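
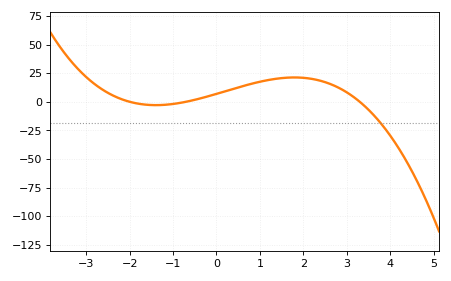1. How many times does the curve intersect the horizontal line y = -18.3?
1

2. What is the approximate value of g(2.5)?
17.2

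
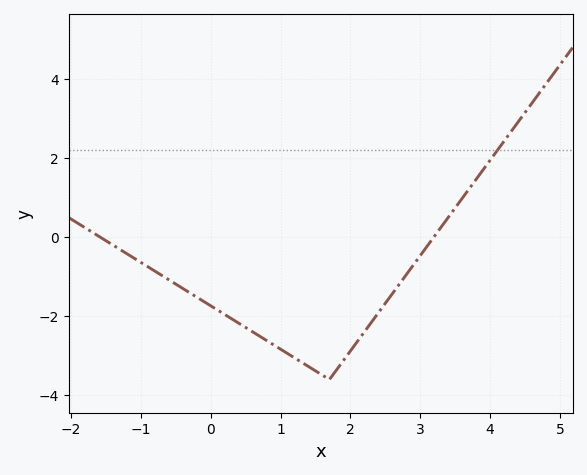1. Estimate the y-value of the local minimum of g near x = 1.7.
-3.6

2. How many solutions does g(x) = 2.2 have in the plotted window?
1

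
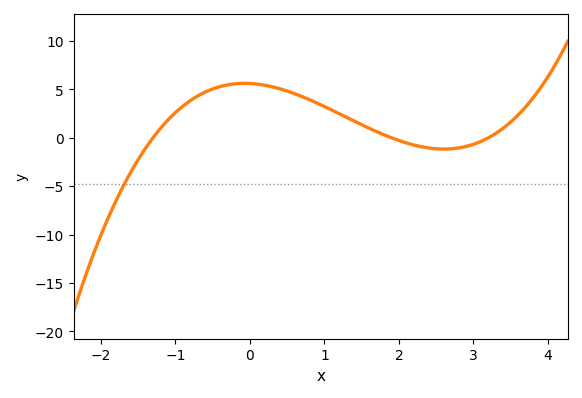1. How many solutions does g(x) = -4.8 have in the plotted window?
1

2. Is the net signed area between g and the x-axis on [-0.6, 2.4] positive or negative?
positive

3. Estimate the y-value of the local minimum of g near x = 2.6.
-1.16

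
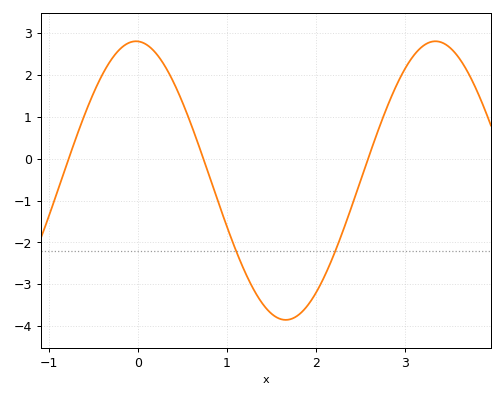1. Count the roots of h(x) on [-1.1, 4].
3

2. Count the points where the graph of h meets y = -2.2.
2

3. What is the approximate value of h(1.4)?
-3.47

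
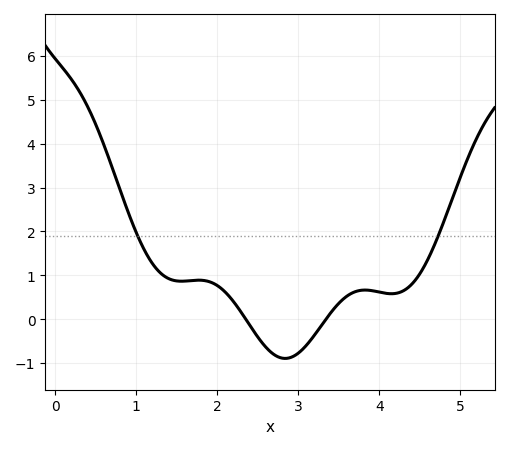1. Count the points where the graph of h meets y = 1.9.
2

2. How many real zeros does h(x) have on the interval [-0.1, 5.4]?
2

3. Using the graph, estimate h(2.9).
-0.876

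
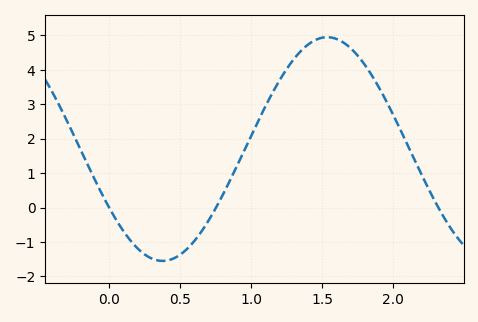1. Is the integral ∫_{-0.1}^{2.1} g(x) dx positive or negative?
positive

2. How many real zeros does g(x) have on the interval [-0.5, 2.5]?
3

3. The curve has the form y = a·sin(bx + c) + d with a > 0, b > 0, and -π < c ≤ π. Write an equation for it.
y = 3.25sin(2.71x - 2.59) + 1.7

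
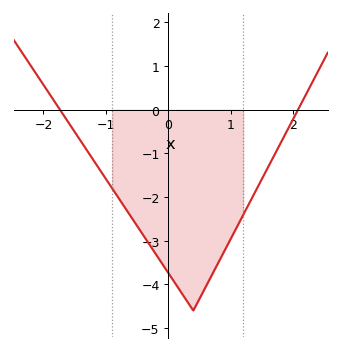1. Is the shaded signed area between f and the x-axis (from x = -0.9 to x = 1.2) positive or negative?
negative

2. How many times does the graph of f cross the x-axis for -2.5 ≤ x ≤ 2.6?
2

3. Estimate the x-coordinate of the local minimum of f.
0.399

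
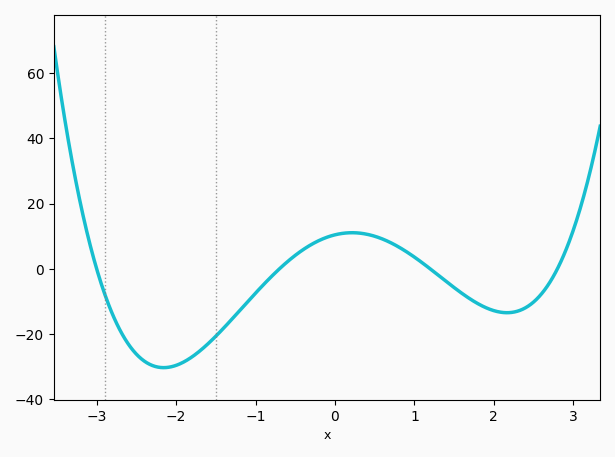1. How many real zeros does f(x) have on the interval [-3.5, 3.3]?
4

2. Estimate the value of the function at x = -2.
-29.6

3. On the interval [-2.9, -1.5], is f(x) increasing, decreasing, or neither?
neither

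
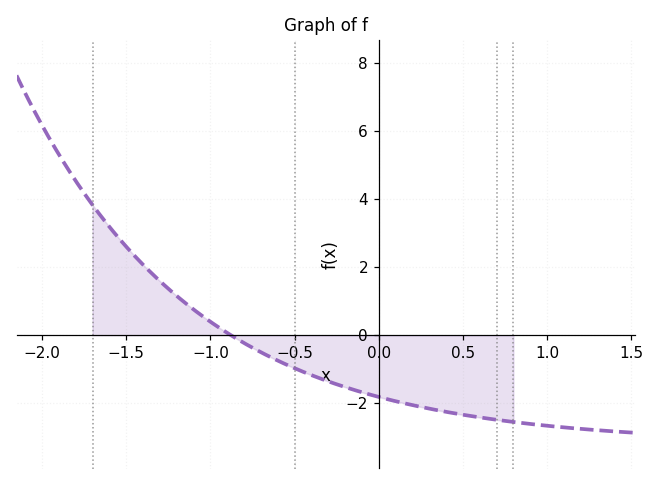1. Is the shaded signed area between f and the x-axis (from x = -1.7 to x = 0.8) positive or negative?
negative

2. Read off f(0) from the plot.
-1.81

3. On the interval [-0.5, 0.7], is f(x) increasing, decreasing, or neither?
decreasing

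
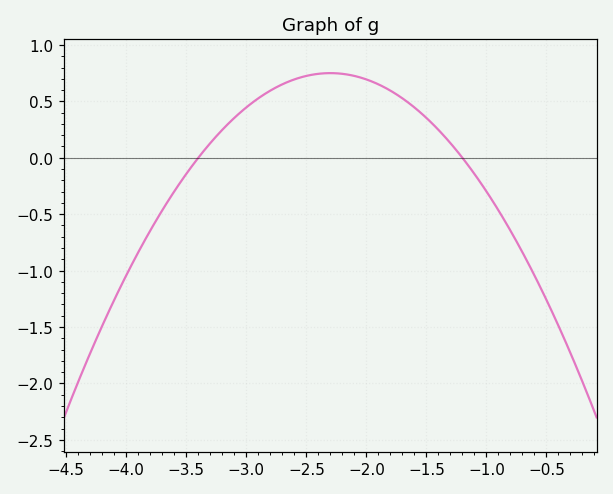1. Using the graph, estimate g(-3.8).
-0.645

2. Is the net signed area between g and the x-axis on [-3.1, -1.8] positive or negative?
positive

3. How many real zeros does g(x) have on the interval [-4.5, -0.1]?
2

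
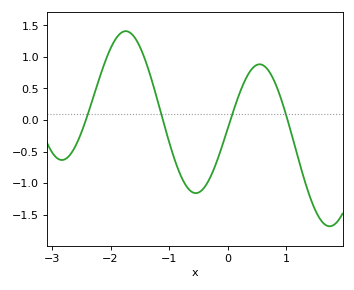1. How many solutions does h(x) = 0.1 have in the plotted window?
4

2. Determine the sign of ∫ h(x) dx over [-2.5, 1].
positive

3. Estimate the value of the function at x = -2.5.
-0.205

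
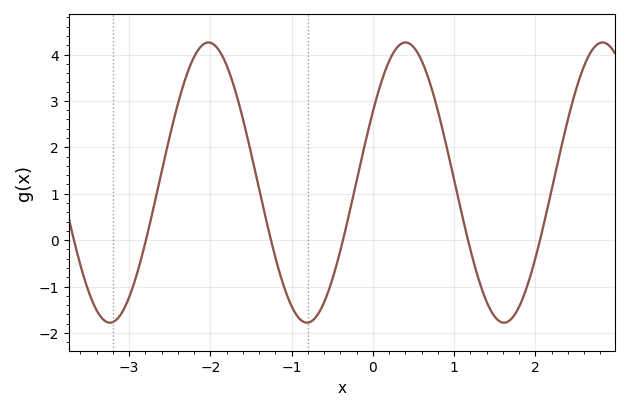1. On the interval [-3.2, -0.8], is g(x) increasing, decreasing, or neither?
neither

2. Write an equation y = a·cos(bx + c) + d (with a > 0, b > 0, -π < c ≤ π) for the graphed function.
y = 3.02cos(2.59x - 1.04) + 1.24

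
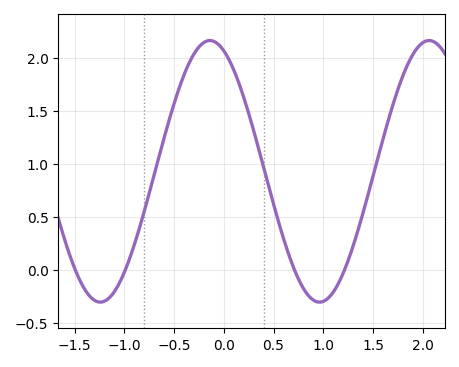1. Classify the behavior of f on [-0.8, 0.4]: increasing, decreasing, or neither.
neither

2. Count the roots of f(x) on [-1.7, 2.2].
4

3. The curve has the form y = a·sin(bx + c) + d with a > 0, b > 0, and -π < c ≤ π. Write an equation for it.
y = 1.23sin(2.9x + 2) + 0.93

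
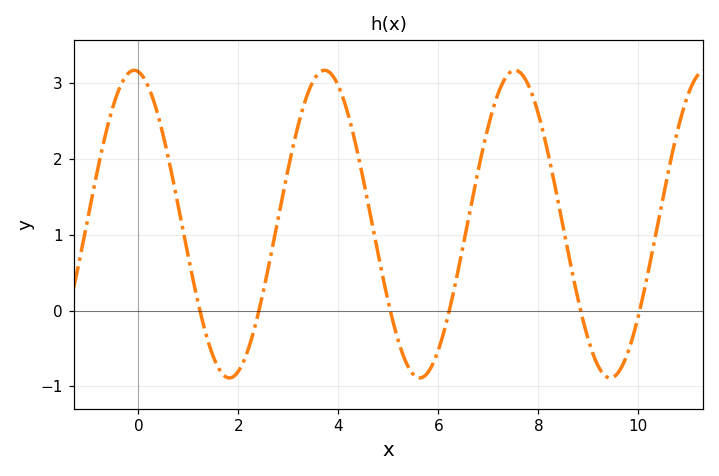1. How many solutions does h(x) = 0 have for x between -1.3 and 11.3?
6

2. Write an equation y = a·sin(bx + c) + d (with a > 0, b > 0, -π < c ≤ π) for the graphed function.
y = 2.03sin(1.65x + 1.71) + 1.14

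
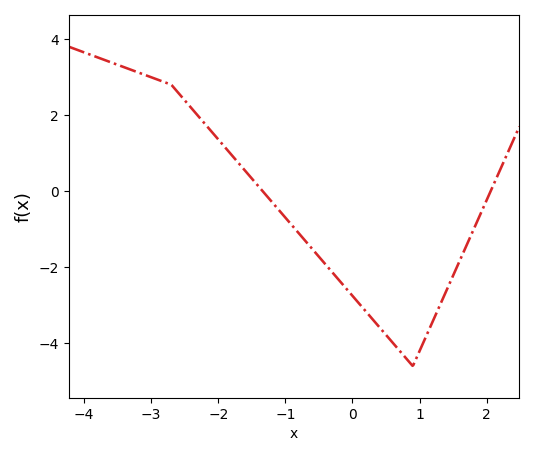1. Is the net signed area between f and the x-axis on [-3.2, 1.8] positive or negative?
negative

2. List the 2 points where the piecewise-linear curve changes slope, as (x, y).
(-2.7, 2.8); (0.9, -4.6)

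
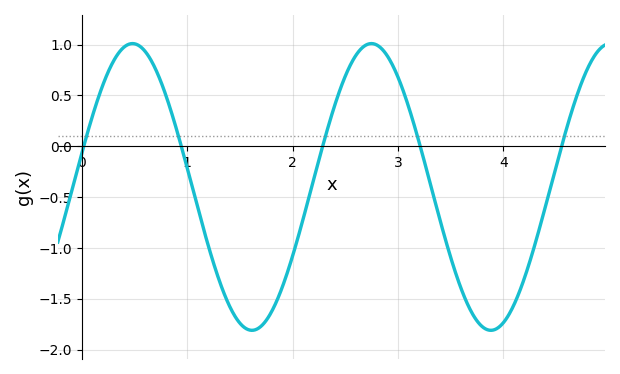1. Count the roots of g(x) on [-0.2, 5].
5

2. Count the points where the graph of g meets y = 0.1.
5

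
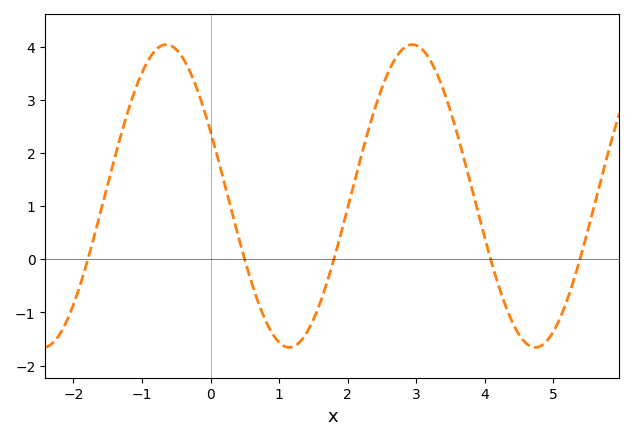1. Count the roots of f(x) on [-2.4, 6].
5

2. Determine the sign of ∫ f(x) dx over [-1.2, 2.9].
positive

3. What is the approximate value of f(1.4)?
-1.39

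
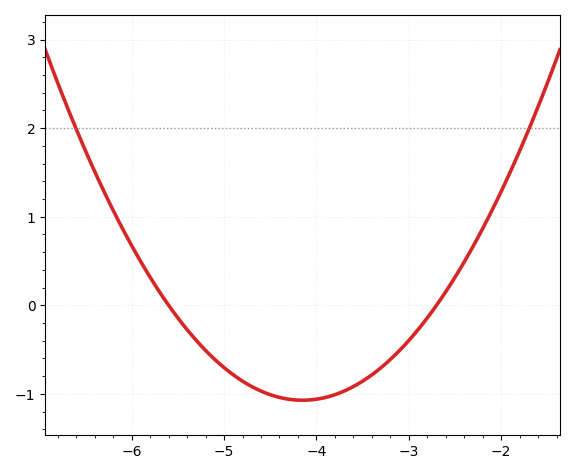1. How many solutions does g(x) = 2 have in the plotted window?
2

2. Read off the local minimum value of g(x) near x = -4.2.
-1.07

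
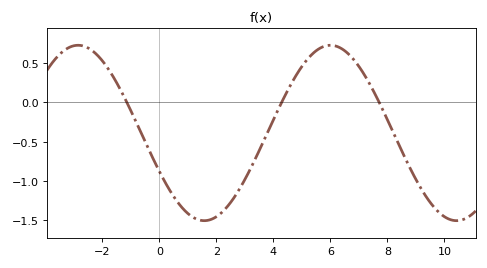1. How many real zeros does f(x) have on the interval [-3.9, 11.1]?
3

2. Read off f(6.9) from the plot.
0.5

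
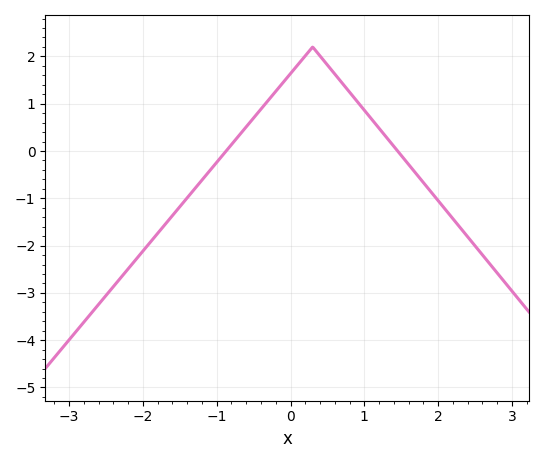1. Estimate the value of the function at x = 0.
1.6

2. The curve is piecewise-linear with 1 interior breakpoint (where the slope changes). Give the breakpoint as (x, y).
(0.3, 2.2)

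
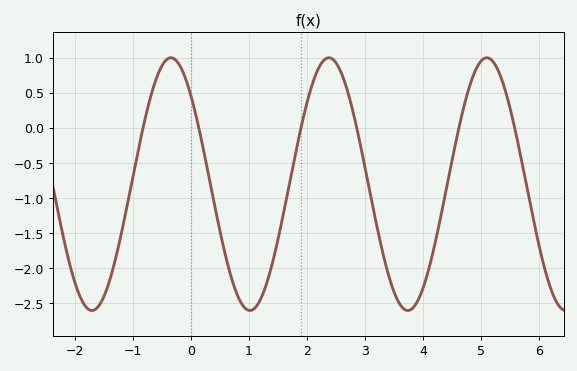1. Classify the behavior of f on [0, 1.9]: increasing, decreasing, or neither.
neither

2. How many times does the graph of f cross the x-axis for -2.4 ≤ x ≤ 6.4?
6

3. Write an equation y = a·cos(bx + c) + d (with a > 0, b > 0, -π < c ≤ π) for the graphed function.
y = 1.8cos(2.3x + 0.79) - 0.8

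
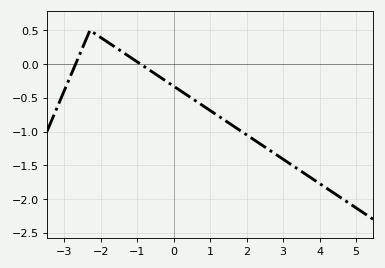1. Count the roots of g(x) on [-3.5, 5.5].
2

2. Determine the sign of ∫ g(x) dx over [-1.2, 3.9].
negative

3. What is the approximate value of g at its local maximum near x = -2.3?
0.5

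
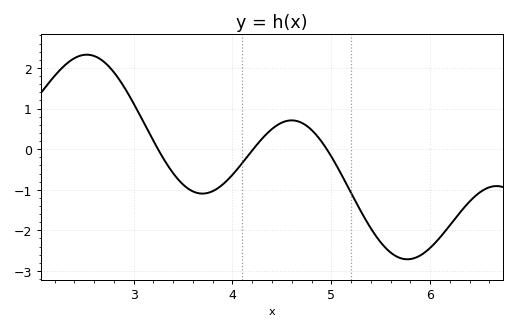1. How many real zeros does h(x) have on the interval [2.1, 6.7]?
3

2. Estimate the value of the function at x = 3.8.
-1.03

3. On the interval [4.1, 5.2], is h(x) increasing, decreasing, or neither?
neither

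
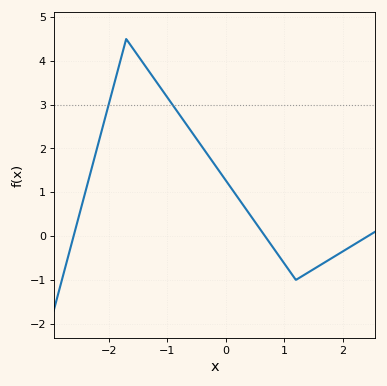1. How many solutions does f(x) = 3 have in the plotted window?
2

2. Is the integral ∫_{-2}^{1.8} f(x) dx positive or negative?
positive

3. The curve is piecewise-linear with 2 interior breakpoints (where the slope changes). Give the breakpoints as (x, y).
(-1.7, 4.5); (1.2, -1)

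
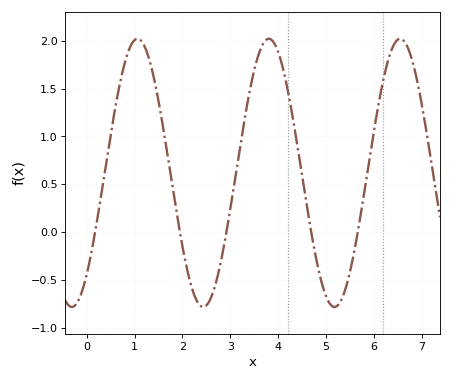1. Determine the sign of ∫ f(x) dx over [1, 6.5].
positive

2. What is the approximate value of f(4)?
1.9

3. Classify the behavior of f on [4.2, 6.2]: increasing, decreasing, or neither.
neither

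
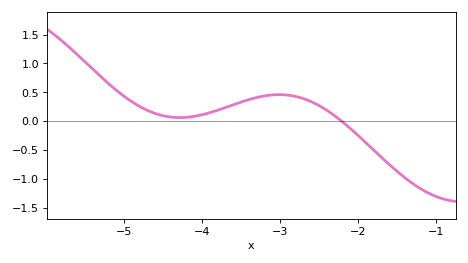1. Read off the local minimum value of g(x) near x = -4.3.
0.05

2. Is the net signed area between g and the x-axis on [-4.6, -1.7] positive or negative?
positive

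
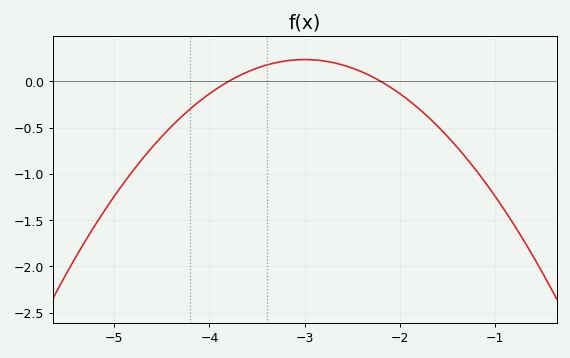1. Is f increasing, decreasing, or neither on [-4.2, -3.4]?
increasing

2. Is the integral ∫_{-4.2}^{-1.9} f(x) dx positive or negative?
positive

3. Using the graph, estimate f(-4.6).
-0.71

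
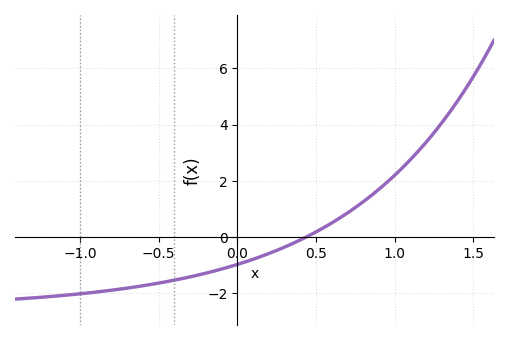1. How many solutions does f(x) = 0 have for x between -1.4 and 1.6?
1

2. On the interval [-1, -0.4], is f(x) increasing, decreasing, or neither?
increasing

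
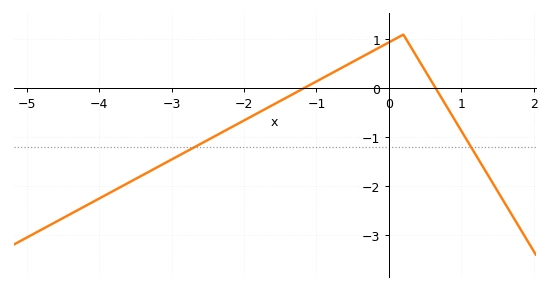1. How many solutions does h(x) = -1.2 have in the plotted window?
2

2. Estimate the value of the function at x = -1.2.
-0.019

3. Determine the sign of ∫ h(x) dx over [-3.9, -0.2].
negative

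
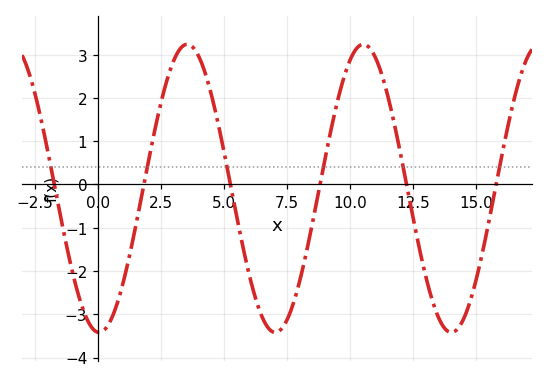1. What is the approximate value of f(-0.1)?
-3.4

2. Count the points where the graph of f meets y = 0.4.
6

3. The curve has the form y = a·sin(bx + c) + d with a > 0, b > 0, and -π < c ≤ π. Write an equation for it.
y = 3.33sin(0.9x - 1.6) - 0.09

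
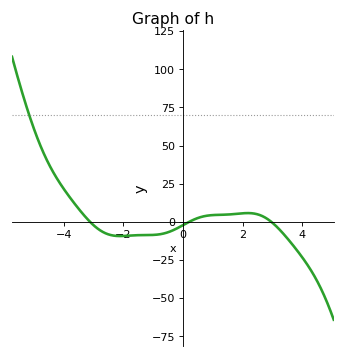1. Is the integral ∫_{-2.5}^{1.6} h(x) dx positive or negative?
negative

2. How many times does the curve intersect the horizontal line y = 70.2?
1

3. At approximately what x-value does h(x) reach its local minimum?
-2.2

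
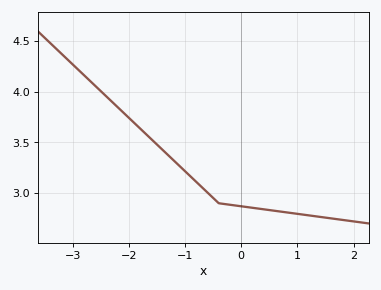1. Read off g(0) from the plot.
2.85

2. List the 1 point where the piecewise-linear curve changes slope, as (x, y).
(-0.4, 2.9)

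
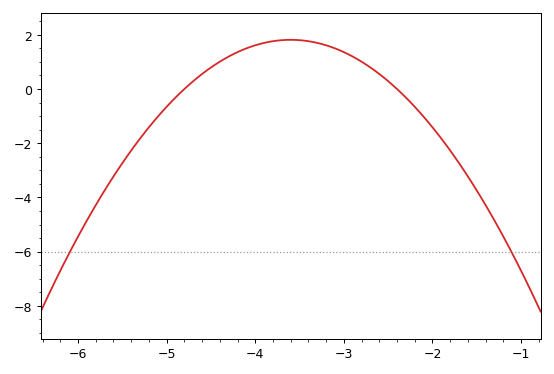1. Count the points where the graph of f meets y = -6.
2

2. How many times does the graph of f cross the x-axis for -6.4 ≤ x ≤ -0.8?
2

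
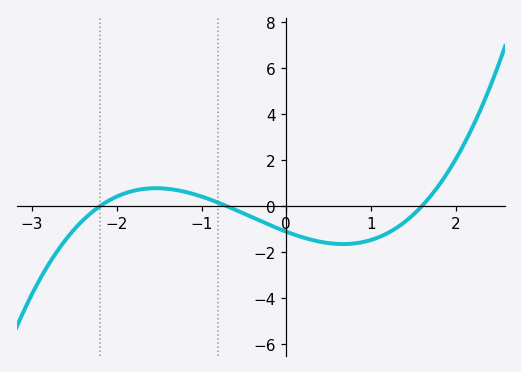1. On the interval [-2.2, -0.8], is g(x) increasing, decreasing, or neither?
neither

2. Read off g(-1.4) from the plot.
0.756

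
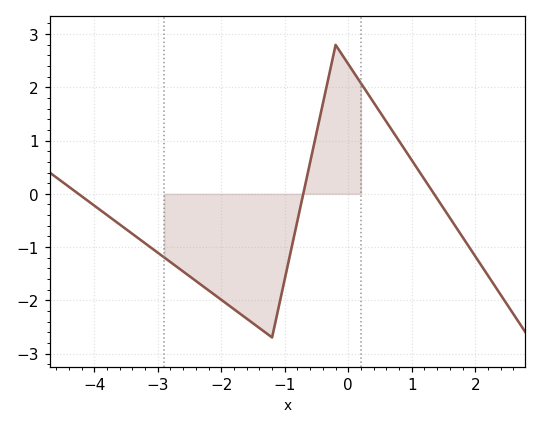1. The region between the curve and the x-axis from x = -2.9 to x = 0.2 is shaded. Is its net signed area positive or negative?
negative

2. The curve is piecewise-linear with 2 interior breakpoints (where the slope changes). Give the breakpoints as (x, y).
(-1.2, -2.7); (-0.2, 2.8)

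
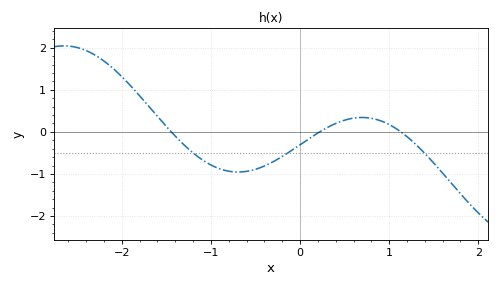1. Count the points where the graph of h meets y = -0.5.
3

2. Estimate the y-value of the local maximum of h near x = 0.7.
0.3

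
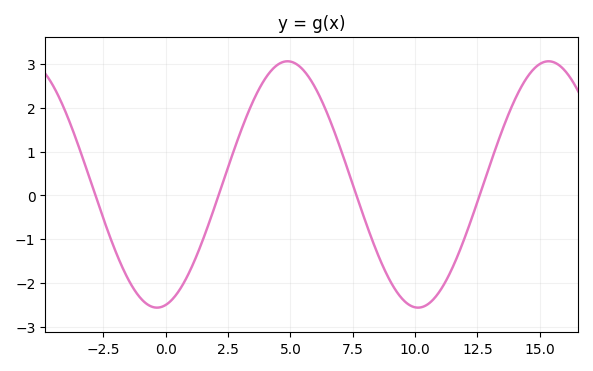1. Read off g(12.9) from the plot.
0.522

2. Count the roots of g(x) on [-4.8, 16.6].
4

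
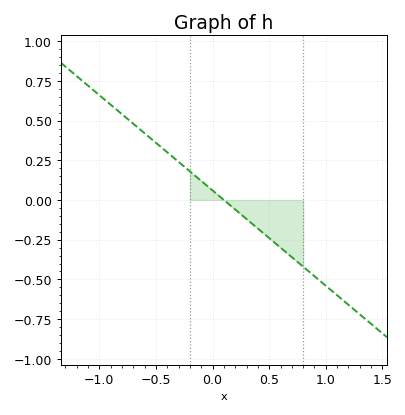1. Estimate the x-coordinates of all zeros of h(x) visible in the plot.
0.1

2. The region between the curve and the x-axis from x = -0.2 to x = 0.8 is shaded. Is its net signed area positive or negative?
negative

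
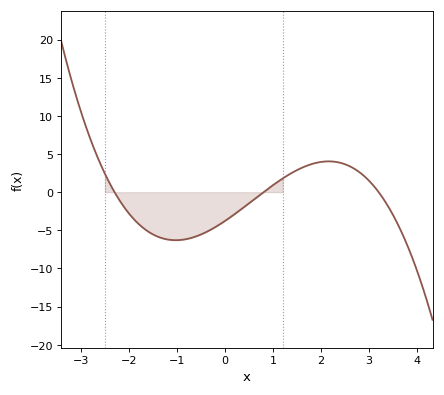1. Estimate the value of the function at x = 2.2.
4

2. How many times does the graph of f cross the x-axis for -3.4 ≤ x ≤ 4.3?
3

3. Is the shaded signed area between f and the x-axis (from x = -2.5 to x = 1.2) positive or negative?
negative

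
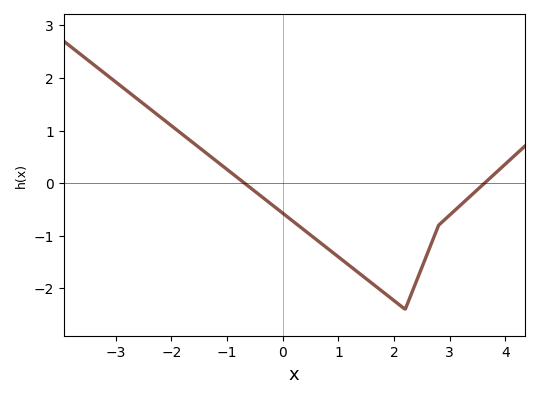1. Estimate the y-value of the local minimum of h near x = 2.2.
-2.4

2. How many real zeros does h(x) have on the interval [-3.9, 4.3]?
2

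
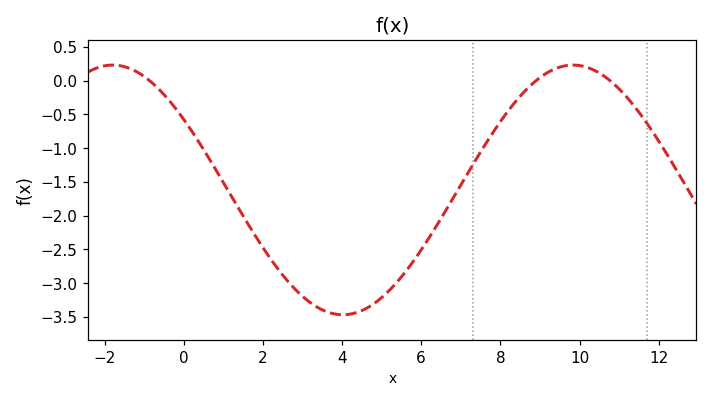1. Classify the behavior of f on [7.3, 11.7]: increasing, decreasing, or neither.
neither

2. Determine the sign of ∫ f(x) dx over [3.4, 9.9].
negative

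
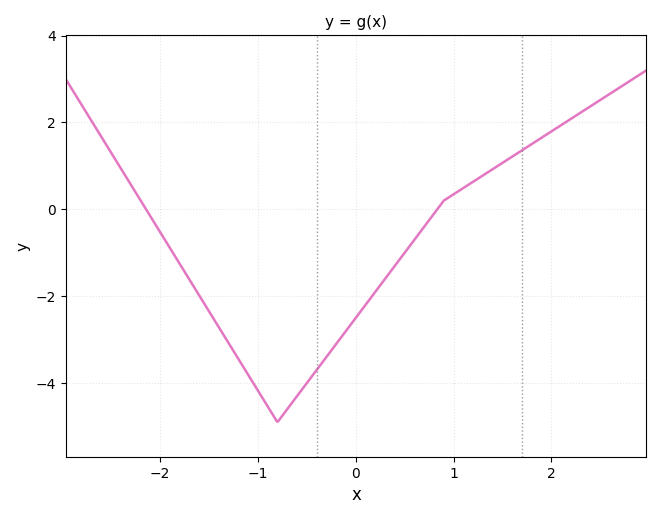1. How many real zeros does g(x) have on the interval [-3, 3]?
2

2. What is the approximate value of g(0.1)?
-2.2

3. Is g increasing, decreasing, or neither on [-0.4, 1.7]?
increasing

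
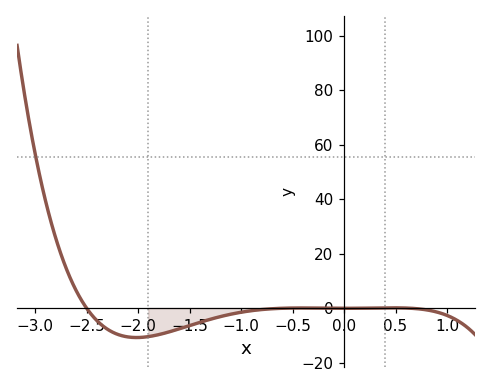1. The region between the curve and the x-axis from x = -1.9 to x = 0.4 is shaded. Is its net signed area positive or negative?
negative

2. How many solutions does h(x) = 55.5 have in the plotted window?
1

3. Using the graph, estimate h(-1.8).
-9.77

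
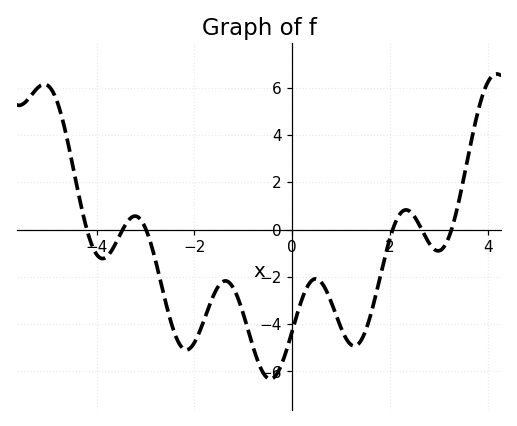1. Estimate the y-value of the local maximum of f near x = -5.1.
6.14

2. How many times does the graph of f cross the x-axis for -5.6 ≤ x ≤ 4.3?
6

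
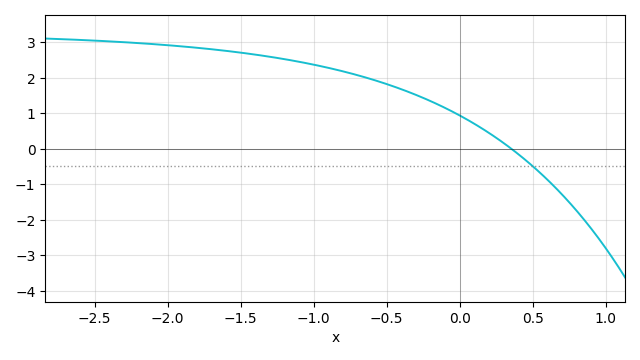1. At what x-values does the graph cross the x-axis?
0.354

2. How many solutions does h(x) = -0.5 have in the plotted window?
1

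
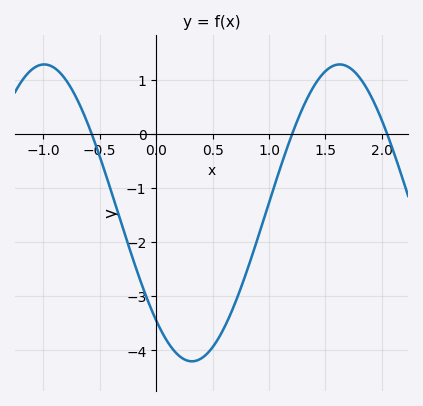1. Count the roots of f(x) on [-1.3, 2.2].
3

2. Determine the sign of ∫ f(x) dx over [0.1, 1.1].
negative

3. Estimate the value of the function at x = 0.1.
-3.8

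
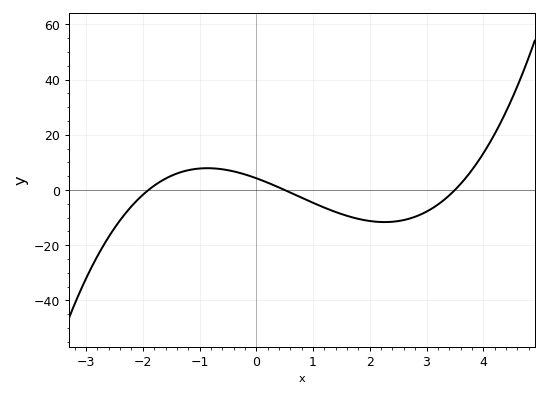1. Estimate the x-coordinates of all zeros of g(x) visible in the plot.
-1.8, 0.6, 3.4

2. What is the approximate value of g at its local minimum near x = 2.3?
-12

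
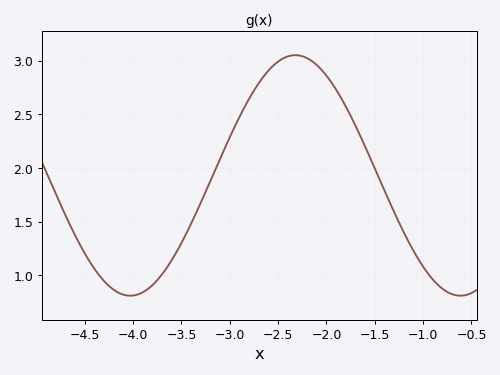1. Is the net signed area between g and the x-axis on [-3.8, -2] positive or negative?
positive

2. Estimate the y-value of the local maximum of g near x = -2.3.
3.05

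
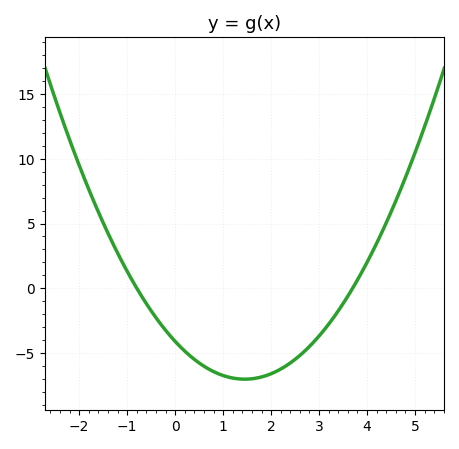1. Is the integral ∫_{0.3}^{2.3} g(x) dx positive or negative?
negative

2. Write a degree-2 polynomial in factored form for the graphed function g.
y = 1.39(x + 0.8)(x - 3.7)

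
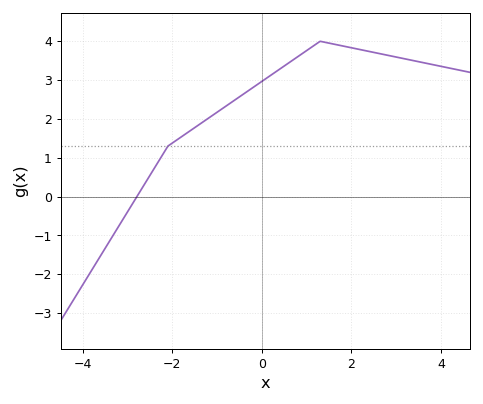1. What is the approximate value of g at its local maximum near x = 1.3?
4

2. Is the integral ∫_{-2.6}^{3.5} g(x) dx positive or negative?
positive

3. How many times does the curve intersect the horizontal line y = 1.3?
1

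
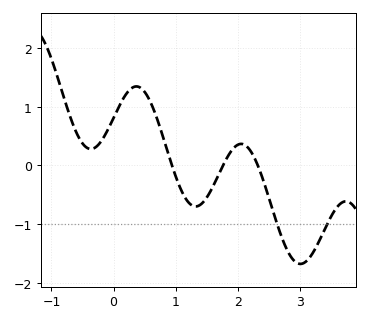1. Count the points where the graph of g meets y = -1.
2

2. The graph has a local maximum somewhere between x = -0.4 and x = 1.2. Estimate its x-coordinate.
0.366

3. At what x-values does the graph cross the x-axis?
0.939, 1.76, 2.32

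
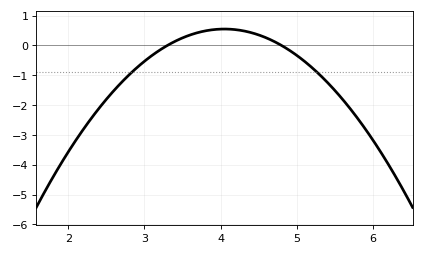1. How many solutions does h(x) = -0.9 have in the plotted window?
2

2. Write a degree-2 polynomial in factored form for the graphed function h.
y = -0.98(x - 3.3)(x - 4.8)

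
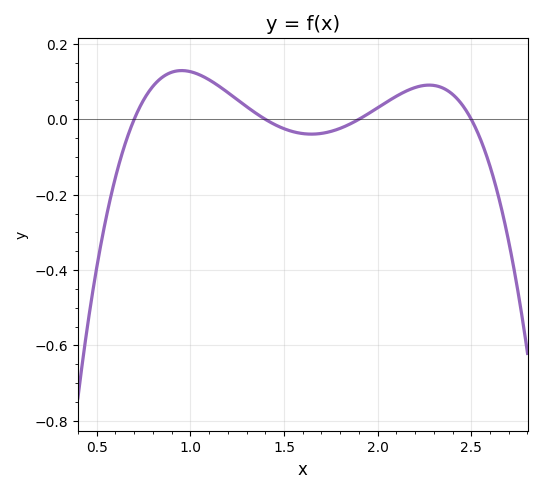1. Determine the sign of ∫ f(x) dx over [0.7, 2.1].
positive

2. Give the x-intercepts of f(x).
0.7, 1.4, 1.9, 2.5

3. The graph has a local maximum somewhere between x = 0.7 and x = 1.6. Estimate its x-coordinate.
0.954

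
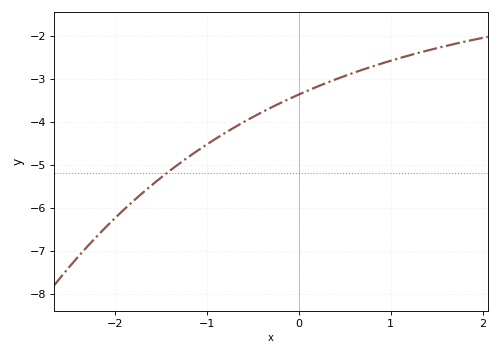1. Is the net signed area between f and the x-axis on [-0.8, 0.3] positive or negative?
negative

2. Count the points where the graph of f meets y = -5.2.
1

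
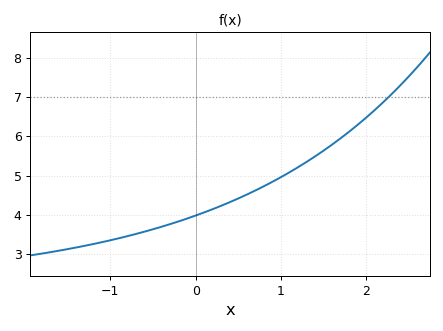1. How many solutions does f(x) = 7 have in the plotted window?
1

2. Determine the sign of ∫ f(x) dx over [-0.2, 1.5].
positive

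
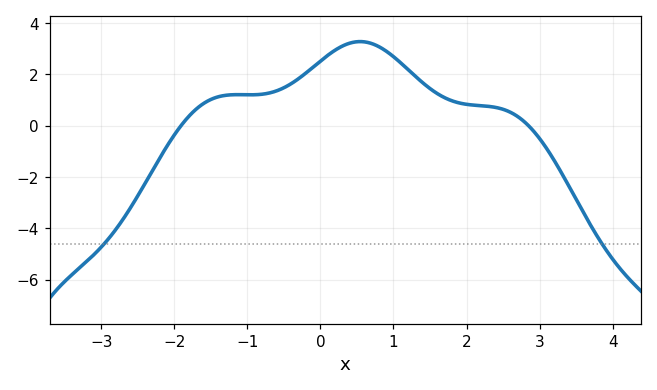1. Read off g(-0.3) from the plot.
1.8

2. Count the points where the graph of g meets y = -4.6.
2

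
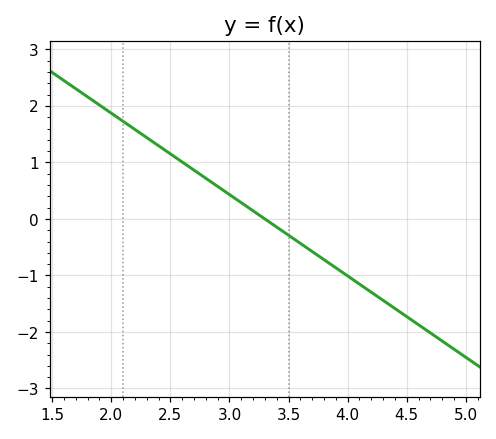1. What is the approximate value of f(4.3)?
-1.4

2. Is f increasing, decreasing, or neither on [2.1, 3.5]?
decreasing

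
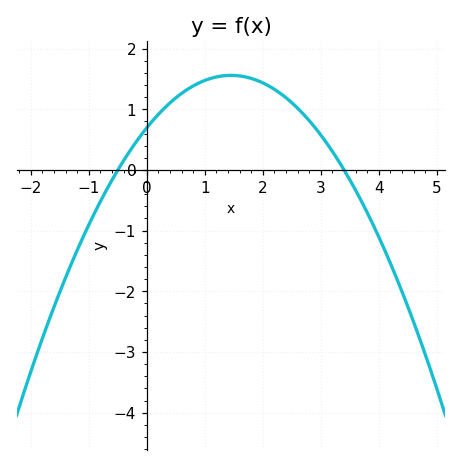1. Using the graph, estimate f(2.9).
0.697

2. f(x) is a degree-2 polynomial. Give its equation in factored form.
y = -0.41(x + 0.5)(x - 3.4)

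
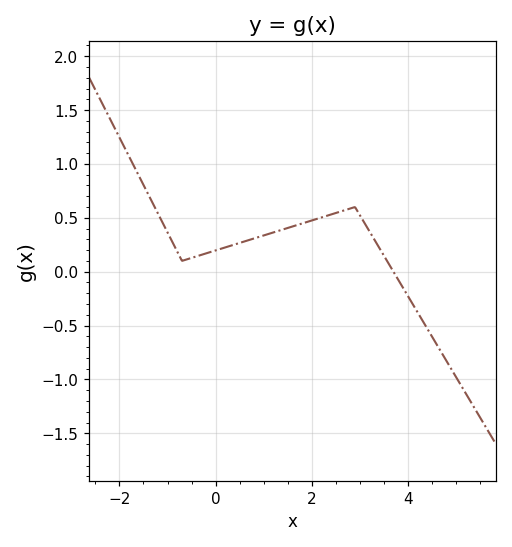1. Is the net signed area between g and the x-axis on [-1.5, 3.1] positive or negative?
positive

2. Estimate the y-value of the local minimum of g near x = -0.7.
0.1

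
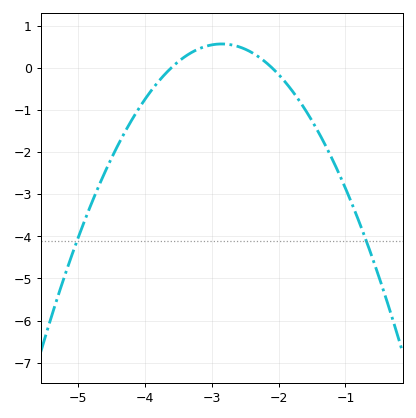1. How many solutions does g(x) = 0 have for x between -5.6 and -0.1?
2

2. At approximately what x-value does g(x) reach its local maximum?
-2.8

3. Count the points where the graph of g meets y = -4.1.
2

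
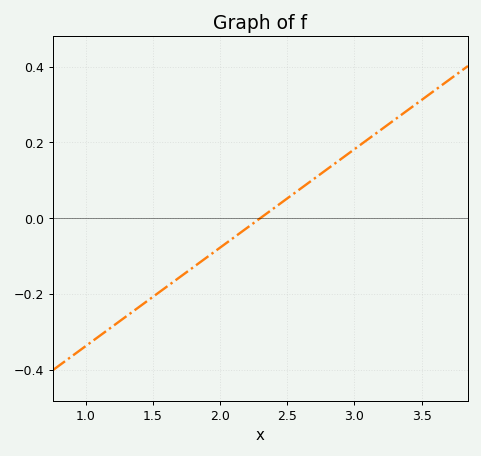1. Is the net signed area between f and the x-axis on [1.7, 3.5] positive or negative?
positive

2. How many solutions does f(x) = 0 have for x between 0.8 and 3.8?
1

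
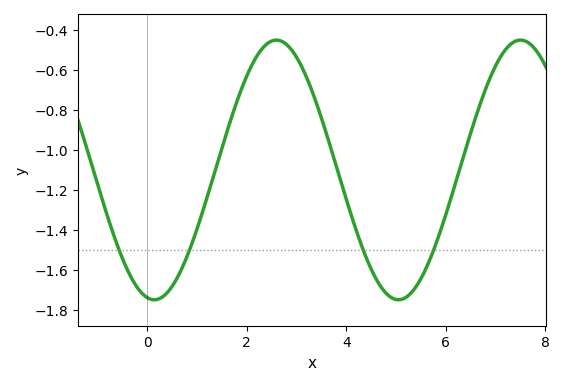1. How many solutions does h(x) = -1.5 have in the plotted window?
4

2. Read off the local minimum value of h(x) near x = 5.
-1.74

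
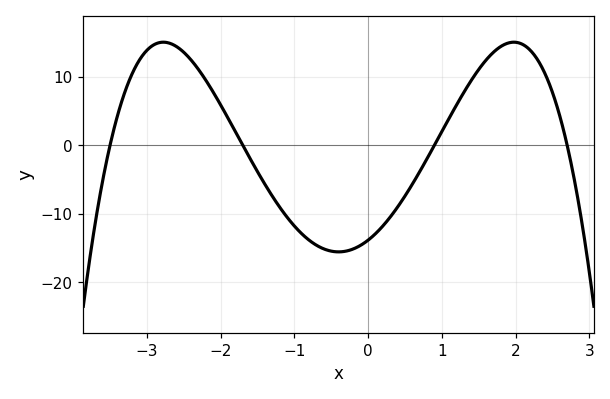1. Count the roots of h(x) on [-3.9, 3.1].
4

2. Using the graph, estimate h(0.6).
-6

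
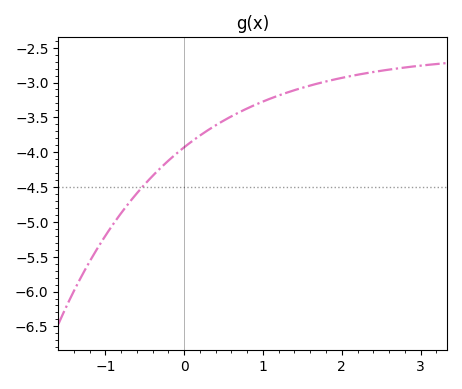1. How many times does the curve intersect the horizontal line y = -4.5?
1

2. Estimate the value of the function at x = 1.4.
-3.11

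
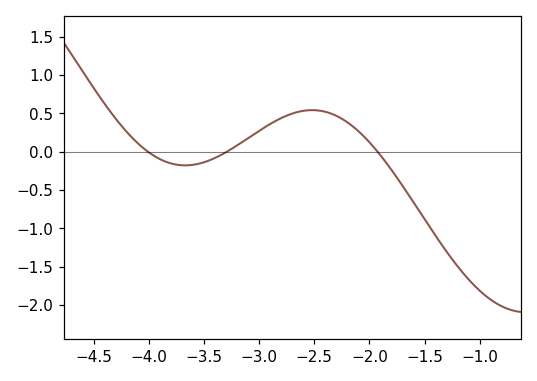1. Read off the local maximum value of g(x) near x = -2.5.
0.55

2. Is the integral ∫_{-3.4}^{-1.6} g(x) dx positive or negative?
positive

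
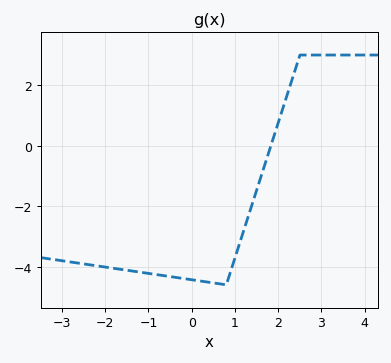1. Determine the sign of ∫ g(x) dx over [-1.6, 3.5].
negative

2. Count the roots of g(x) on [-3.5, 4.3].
1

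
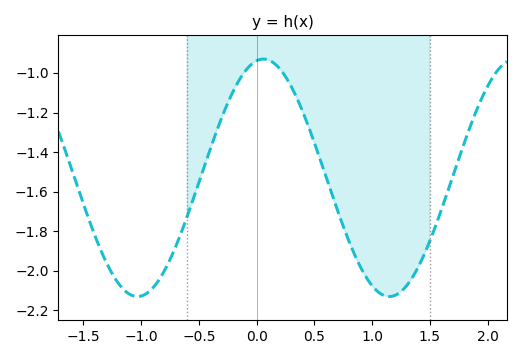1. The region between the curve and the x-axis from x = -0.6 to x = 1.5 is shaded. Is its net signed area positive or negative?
negative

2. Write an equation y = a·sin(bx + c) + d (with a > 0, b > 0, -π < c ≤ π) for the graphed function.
y = 0.6sin(2.9x + 1.4) - 1.53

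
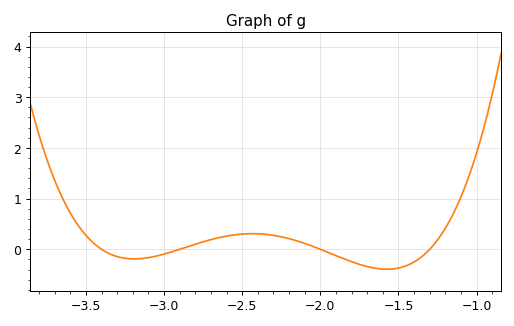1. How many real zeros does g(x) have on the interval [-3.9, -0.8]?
4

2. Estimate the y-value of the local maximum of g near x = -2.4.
0.3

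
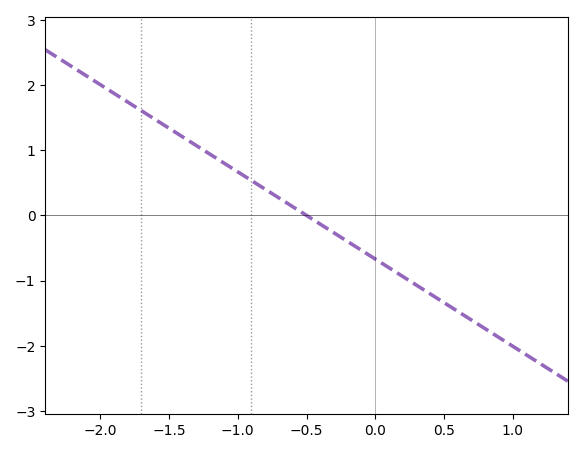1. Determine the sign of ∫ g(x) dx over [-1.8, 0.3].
positive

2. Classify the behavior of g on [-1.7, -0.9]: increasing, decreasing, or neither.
decreasing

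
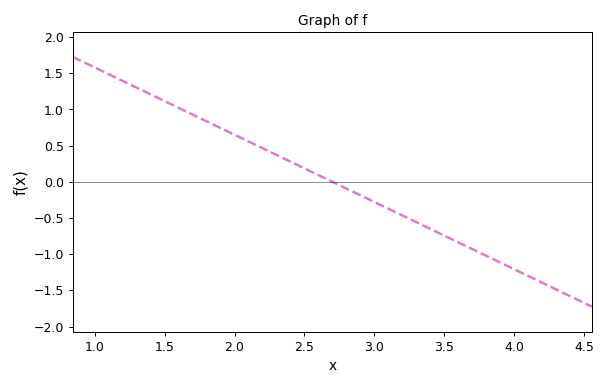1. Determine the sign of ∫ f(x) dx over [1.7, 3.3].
positive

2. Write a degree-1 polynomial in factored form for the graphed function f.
y = -0.93(x - 2.7)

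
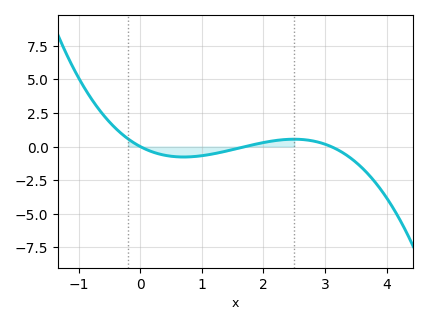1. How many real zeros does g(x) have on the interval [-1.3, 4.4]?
3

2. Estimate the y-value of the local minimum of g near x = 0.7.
-0.773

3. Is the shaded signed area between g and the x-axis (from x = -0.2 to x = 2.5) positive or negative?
negative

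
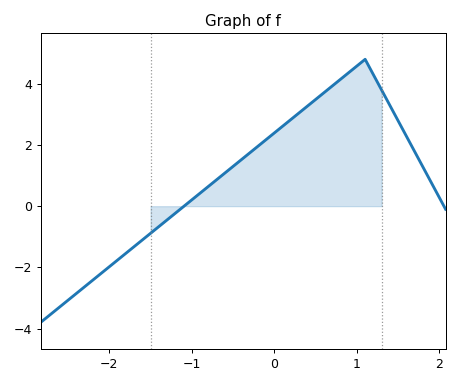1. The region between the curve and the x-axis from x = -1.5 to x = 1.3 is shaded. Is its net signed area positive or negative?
positive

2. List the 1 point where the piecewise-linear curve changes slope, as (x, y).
(1.1, 4.8)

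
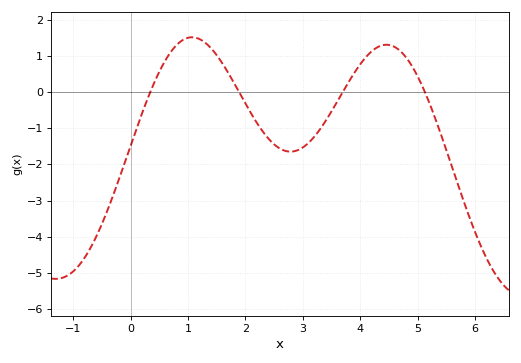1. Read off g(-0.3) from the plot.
-2.8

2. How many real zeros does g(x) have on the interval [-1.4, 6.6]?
4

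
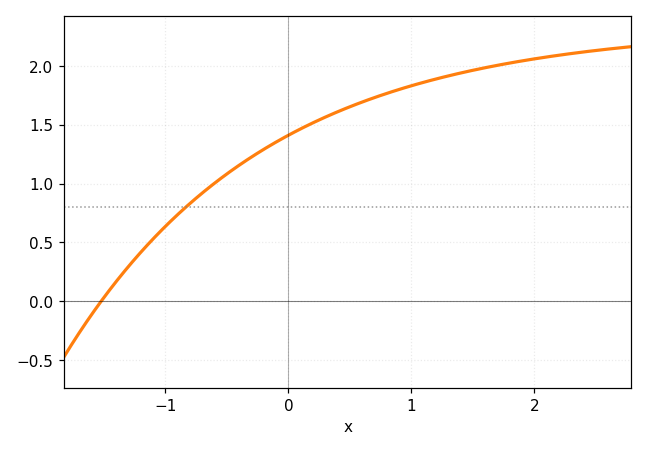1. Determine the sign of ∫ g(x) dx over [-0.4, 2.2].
positive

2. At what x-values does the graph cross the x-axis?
-1.52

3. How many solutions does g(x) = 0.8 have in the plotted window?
1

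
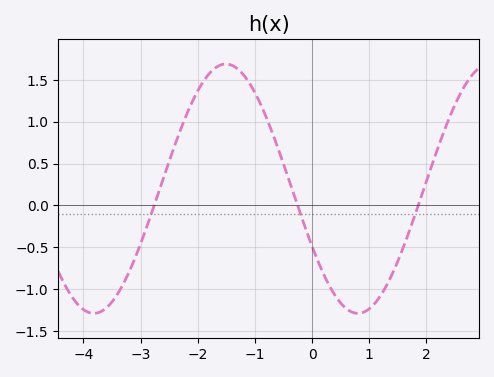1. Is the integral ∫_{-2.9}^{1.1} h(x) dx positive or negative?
positive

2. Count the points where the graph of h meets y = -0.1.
3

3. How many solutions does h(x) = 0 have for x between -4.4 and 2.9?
3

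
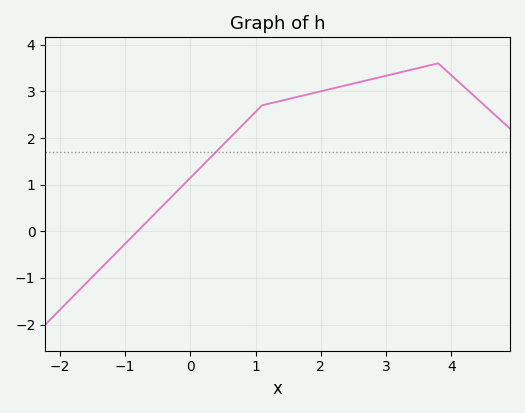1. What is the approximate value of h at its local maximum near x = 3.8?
3.6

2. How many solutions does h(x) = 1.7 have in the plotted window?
1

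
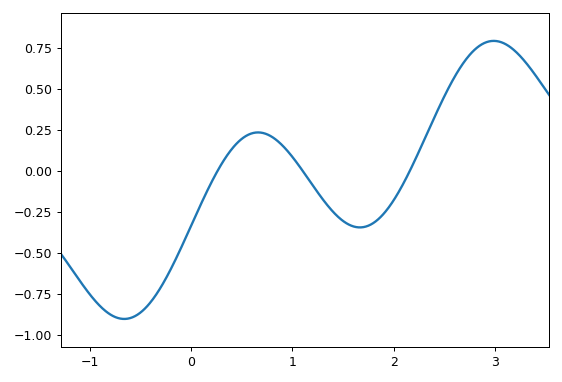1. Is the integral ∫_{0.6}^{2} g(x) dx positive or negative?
negative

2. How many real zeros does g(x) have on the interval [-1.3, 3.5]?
3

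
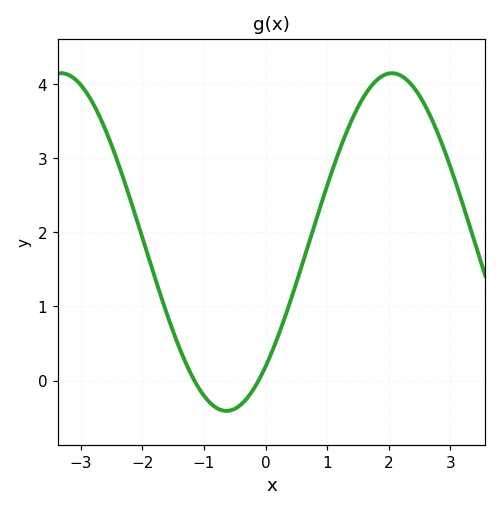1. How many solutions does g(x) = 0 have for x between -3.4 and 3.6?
2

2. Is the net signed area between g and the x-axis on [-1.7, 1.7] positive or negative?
positive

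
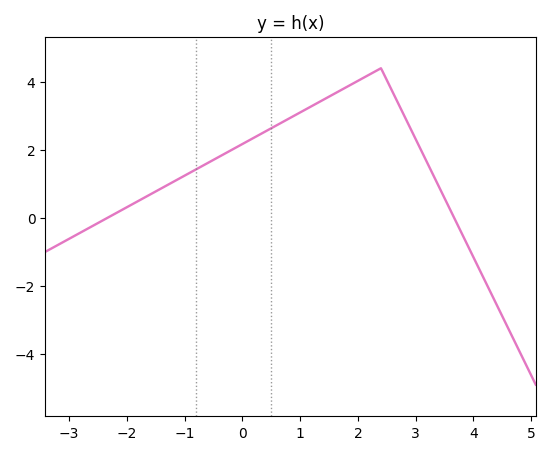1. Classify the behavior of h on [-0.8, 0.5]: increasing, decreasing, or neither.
increasing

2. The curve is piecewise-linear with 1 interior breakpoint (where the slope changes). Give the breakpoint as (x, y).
(2.4, 4.4)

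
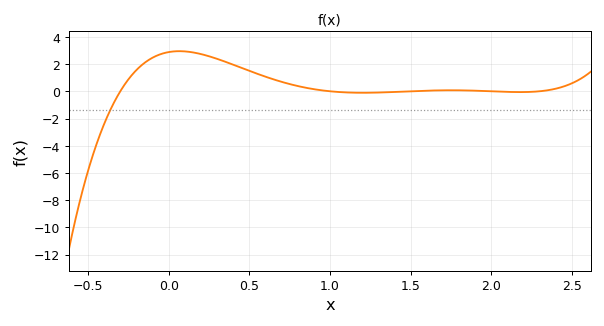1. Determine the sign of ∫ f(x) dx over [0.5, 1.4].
positive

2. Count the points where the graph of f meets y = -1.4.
1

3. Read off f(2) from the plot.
0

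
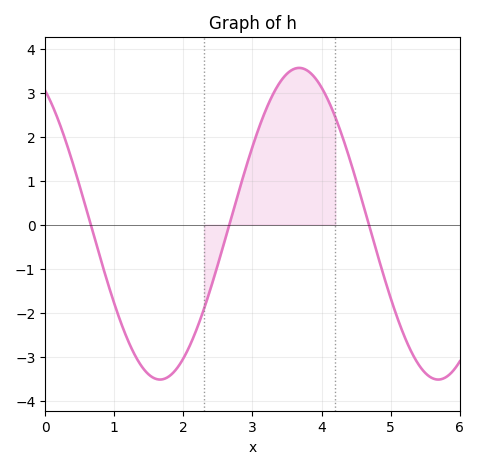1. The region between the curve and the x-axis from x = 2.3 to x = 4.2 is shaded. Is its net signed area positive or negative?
positive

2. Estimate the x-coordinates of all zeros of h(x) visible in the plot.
0.7, 2.7, 4.7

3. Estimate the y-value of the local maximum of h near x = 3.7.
3.6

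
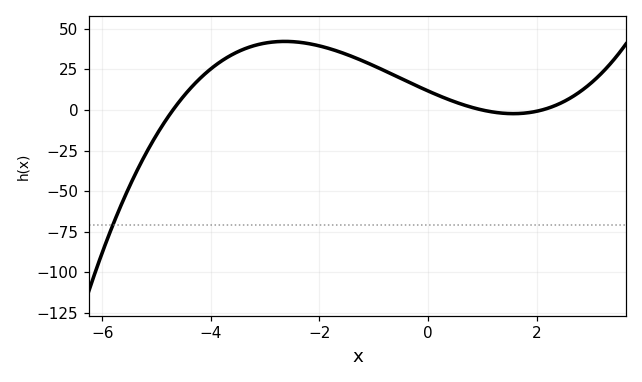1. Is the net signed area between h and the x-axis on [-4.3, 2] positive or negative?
positive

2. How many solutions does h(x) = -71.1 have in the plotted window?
1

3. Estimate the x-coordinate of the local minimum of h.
1.6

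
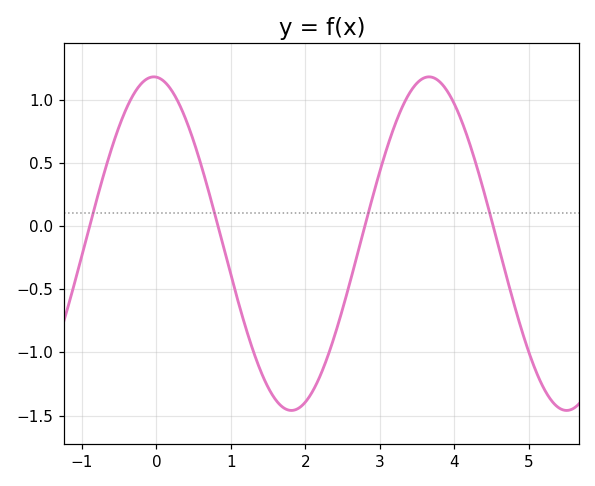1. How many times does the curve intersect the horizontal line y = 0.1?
4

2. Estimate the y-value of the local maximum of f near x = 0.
1.2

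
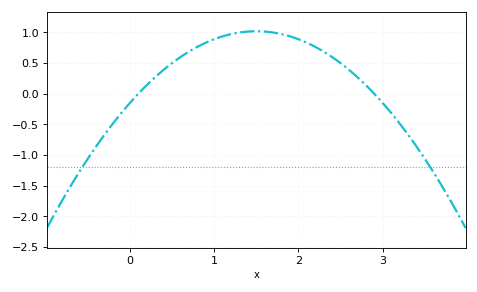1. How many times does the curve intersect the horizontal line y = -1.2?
2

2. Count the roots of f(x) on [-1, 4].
2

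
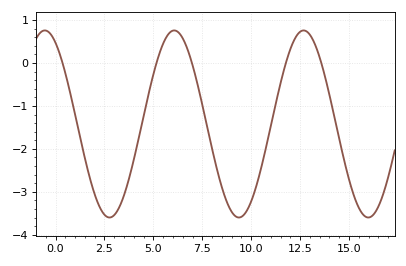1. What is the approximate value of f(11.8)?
0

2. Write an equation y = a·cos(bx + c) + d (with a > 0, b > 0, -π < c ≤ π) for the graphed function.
y = 2.18cos(0.95x + 0.52) - 1.42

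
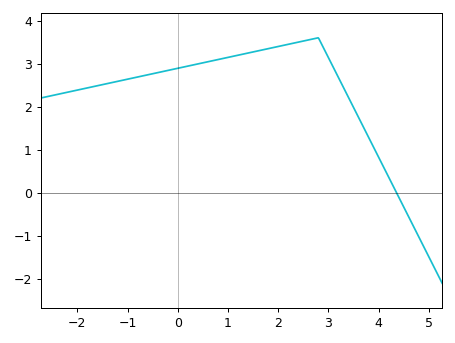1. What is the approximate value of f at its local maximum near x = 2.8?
3.6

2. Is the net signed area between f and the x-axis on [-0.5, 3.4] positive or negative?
positive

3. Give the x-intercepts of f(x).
4.36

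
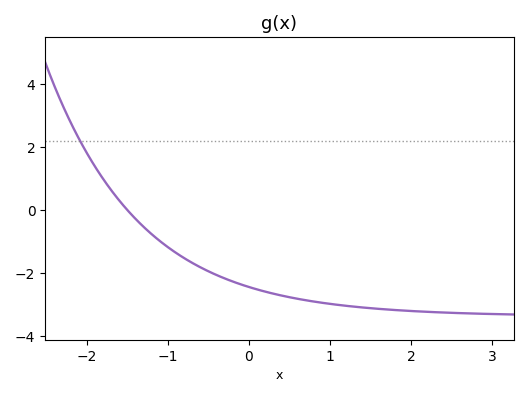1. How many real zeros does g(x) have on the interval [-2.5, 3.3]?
1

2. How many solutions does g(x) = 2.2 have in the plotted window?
1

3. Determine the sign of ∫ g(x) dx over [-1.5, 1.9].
negative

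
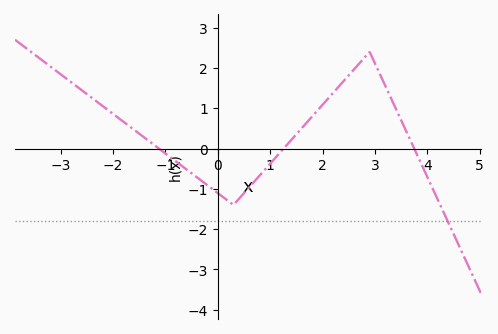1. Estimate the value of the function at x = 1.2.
-0.085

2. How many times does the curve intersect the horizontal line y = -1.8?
1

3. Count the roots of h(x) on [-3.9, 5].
3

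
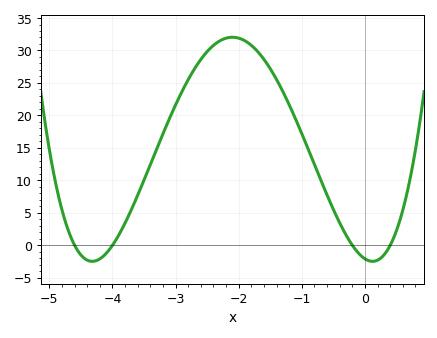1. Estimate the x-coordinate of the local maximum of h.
-2.1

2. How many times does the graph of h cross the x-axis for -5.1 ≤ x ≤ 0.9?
4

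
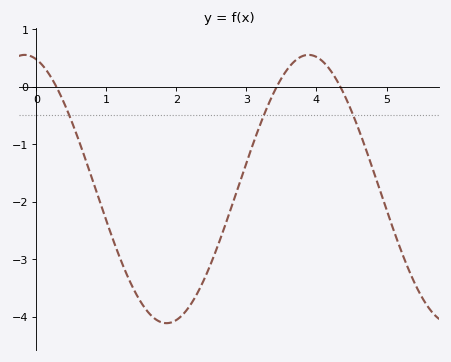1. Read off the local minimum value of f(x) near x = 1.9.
-4.1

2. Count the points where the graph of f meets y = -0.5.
3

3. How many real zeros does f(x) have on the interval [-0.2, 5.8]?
3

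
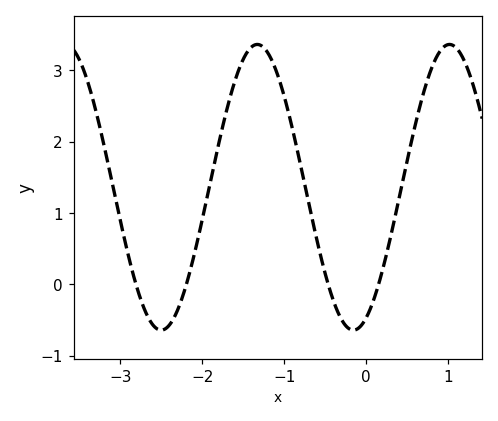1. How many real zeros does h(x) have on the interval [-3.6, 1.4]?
4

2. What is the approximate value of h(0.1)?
-0.2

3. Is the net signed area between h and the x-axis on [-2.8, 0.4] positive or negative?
positive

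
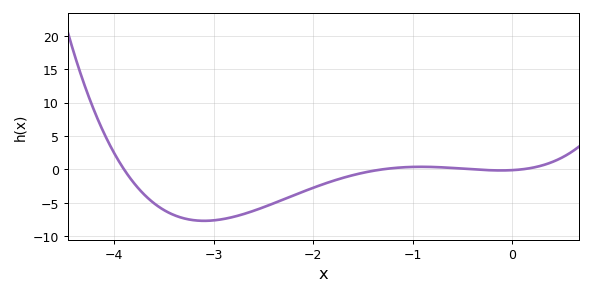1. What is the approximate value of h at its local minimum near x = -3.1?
-7.5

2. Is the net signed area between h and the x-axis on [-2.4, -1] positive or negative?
negative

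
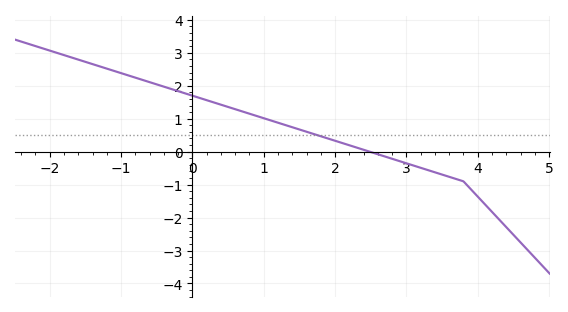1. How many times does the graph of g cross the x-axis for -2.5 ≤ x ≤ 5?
1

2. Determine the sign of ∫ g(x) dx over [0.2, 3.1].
positive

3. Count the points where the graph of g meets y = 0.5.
1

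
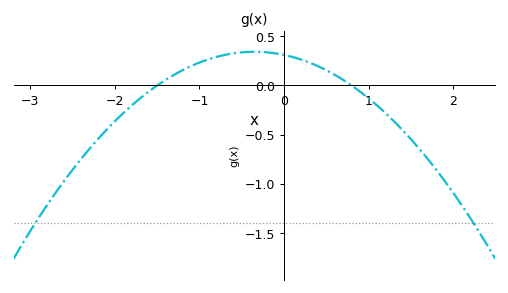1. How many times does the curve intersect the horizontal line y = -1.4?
2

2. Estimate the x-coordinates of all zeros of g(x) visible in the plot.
-1.5, 0.8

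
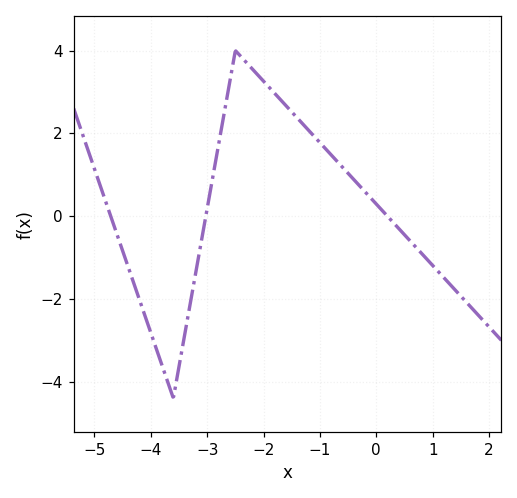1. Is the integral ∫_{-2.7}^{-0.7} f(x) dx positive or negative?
positive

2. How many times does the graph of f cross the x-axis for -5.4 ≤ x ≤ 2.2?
3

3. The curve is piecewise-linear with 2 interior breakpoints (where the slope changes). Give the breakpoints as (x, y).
(-3.6, -4.4); (-2.5, 4)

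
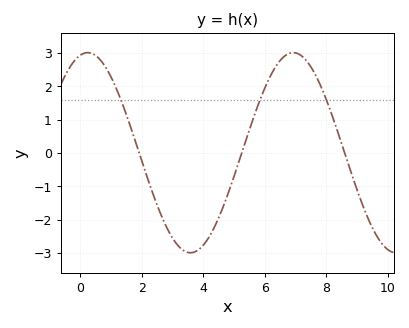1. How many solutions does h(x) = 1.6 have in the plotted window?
3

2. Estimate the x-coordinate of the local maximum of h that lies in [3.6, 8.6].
7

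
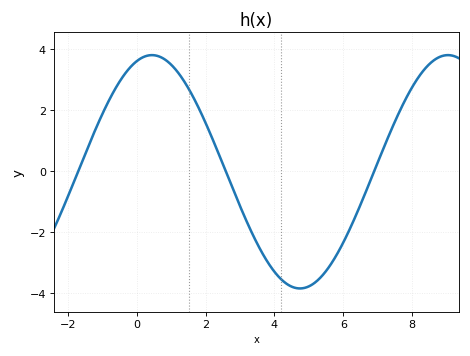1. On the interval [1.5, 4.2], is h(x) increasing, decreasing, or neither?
decreasing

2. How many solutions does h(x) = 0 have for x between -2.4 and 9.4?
3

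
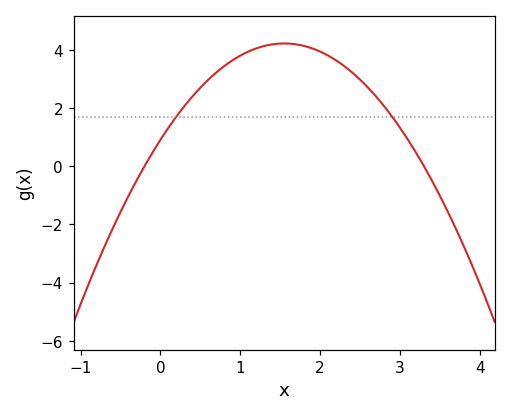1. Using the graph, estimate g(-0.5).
-1.57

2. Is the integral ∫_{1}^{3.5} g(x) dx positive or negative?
positive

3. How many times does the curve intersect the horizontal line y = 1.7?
2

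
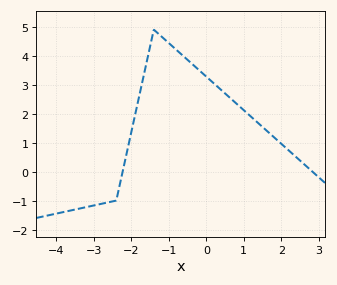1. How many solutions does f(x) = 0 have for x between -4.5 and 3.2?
2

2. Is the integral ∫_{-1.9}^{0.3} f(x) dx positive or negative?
positive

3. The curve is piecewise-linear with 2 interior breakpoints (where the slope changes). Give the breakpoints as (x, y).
(-2.4, -1); (-1.4, 4.9)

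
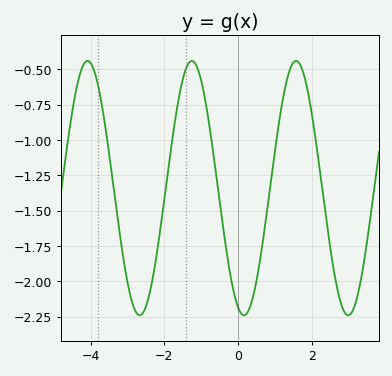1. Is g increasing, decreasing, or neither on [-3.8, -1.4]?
neither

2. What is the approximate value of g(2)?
-0.809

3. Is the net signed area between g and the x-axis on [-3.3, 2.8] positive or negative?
negative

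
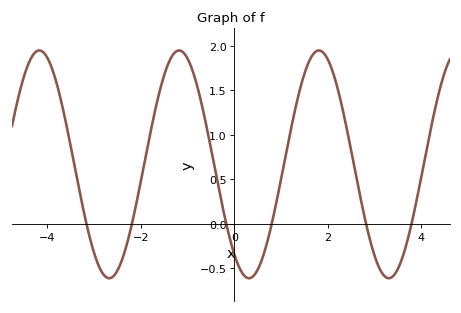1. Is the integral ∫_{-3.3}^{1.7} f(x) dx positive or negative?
positive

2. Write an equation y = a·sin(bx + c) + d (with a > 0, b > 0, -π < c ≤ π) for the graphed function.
y = 1.28sin(2.1x - 2.2) + 0.67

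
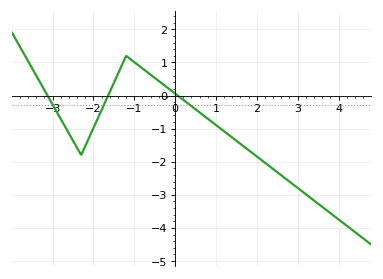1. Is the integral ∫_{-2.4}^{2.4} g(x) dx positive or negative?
negative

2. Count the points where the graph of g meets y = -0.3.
3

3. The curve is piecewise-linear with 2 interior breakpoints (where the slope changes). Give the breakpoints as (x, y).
(-2.3, -1.8); (-1.2, 1.2)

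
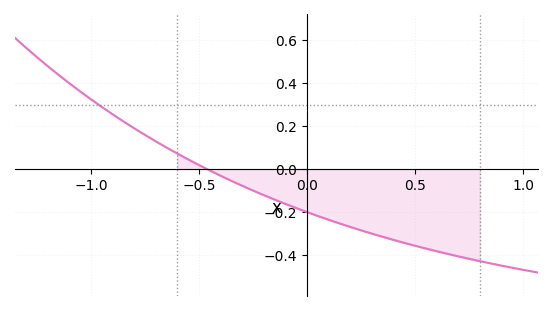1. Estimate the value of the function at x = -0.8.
0.19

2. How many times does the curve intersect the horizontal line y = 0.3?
1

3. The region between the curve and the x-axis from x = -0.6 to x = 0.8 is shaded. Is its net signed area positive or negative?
negative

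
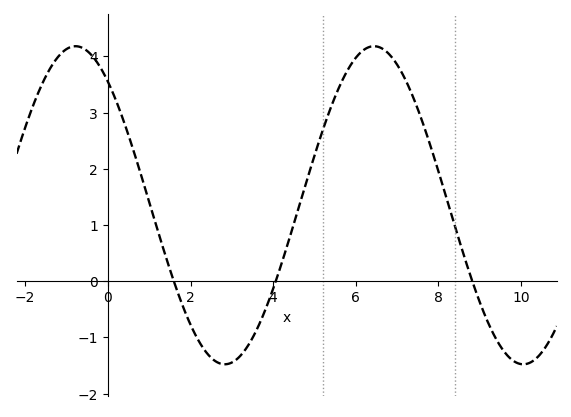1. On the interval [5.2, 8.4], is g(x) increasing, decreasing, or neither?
neither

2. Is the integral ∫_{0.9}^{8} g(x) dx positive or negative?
positive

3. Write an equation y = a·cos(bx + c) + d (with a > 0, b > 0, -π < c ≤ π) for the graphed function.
y = 2.83cos(0.87x + 0.68) + 1.35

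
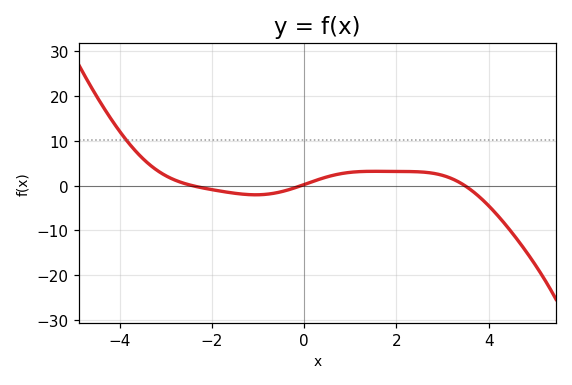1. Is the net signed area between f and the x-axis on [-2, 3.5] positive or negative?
positive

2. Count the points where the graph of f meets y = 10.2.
1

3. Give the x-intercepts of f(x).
-2.42, -0.065, 3.48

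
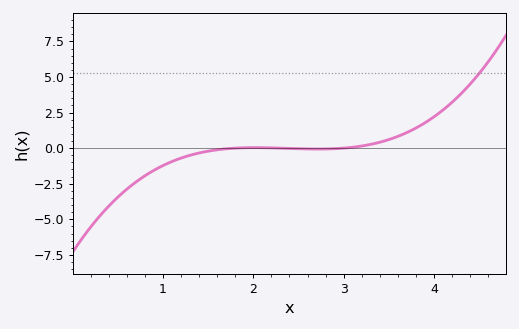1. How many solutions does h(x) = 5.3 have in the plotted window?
1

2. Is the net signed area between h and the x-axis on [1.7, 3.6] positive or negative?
positive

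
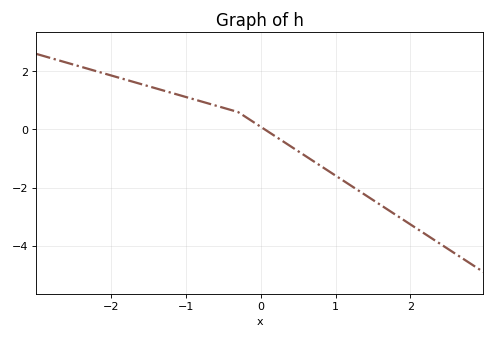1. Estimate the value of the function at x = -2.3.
2.1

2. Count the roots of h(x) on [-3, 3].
1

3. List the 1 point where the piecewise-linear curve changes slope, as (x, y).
(-0.3, 0.6)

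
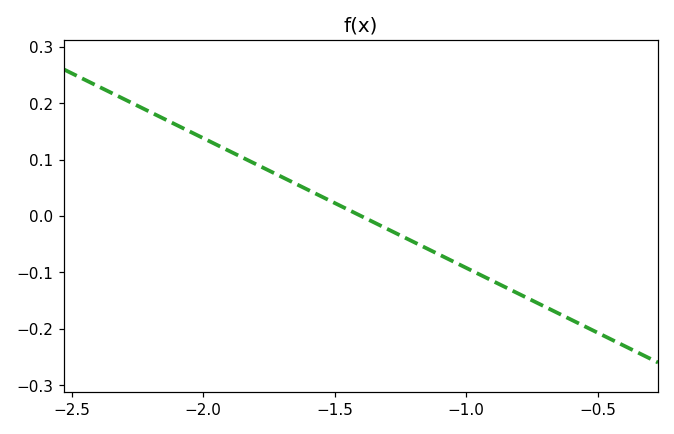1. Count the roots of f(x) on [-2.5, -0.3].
1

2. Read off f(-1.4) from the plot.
0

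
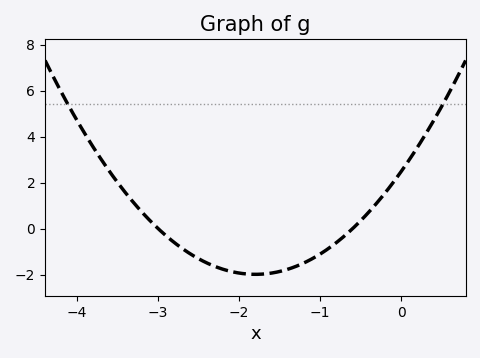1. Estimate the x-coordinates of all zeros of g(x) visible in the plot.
-3, -0.6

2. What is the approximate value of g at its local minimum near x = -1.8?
-1.99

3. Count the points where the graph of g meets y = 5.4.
2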